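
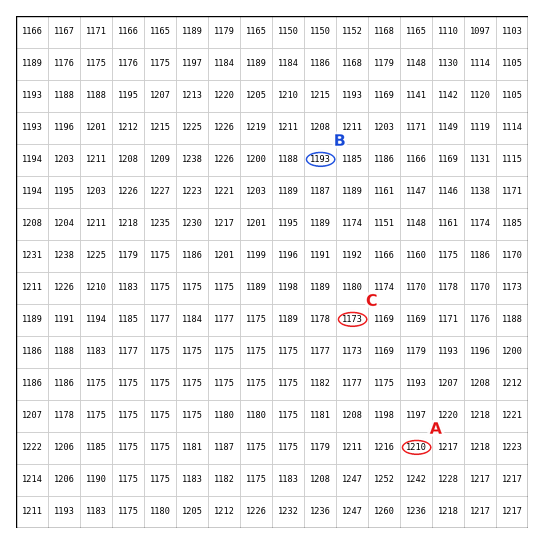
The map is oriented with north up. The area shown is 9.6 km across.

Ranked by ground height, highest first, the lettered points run A B C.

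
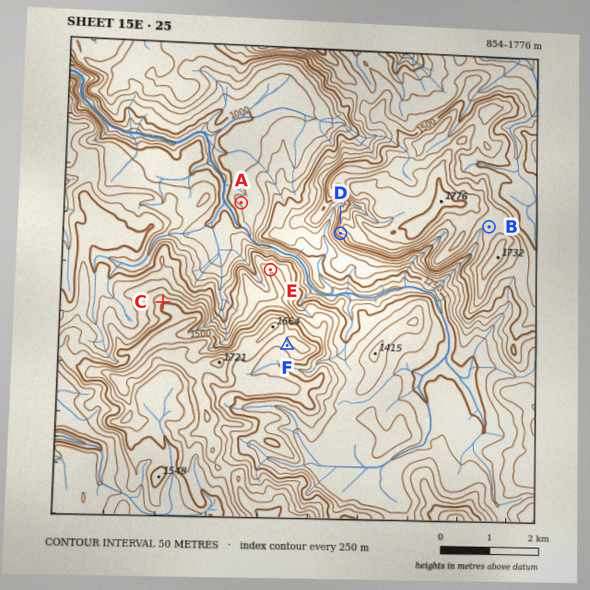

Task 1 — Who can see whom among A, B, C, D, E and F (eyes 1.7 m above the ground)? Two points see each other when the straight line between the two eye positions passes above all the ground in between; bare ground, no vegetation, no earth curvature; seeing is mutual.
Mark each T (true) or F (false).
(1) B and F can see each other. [F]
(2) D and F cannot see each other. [T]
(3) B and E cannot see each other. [T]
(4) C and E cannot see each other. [F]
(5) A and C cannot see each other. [F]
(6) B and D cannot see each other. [T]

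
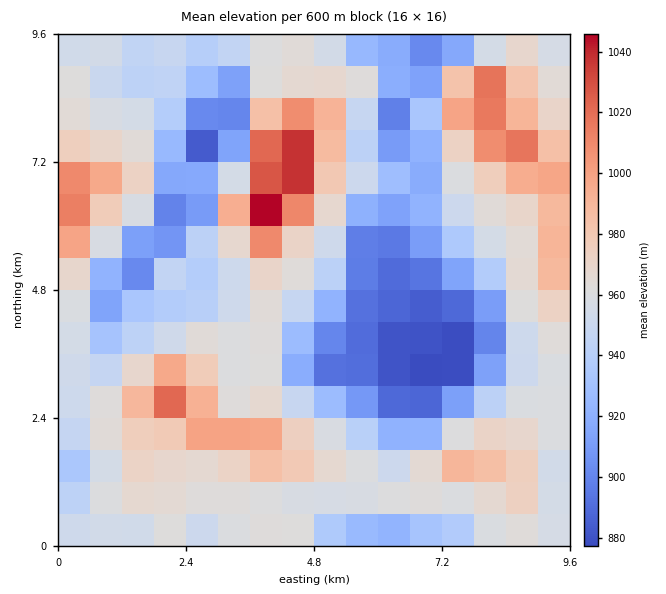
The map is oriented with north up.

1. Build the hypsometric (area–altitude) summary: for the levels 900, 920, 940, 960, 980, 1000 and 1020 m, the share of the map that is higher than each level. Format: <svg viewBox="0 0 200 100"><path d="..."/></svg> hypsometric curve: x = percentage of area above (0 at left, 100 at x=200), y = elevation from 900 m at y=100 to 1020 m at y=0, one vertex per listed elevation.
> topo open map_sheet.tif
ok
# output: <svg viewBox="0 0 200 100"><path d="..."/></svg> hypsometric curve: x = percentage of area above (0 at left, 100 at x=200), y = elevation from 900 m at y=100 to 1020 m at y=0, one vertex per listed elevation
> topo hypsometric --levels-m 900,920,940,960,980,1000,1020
<svg viewBox="0 0 200 100"><path d="M175 100l-14-17-22-16-44-17-65-17-13-16-10-17"/></svg>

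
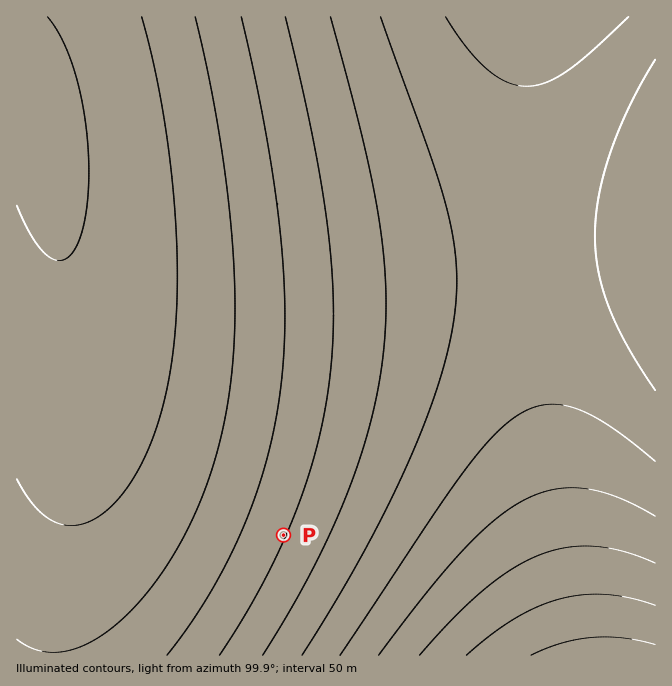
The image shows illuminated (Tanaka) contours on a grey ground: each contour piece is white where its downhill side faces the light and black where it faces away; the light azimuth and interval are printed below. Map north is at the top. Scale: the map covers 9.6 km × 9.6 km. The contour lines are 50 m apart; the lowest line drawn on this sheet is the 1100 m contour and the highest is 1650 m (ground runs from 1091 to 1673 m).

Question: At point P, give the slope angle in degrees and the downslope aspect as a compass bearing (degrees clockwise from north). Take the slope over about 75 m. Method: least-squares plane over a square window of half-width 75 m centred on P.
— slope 5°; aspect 294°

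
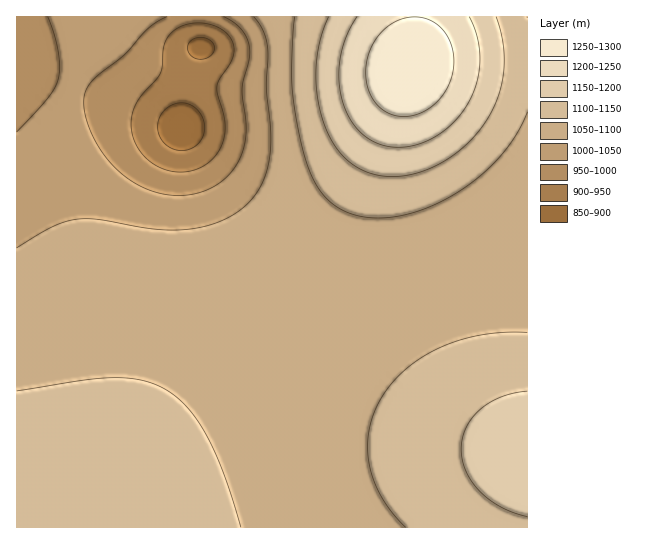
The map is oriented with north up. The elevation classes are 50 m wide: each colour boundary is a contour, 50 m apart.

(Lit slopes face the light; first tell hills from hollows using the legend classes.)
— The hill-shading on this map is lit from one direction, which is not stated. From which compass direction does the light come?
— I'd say NE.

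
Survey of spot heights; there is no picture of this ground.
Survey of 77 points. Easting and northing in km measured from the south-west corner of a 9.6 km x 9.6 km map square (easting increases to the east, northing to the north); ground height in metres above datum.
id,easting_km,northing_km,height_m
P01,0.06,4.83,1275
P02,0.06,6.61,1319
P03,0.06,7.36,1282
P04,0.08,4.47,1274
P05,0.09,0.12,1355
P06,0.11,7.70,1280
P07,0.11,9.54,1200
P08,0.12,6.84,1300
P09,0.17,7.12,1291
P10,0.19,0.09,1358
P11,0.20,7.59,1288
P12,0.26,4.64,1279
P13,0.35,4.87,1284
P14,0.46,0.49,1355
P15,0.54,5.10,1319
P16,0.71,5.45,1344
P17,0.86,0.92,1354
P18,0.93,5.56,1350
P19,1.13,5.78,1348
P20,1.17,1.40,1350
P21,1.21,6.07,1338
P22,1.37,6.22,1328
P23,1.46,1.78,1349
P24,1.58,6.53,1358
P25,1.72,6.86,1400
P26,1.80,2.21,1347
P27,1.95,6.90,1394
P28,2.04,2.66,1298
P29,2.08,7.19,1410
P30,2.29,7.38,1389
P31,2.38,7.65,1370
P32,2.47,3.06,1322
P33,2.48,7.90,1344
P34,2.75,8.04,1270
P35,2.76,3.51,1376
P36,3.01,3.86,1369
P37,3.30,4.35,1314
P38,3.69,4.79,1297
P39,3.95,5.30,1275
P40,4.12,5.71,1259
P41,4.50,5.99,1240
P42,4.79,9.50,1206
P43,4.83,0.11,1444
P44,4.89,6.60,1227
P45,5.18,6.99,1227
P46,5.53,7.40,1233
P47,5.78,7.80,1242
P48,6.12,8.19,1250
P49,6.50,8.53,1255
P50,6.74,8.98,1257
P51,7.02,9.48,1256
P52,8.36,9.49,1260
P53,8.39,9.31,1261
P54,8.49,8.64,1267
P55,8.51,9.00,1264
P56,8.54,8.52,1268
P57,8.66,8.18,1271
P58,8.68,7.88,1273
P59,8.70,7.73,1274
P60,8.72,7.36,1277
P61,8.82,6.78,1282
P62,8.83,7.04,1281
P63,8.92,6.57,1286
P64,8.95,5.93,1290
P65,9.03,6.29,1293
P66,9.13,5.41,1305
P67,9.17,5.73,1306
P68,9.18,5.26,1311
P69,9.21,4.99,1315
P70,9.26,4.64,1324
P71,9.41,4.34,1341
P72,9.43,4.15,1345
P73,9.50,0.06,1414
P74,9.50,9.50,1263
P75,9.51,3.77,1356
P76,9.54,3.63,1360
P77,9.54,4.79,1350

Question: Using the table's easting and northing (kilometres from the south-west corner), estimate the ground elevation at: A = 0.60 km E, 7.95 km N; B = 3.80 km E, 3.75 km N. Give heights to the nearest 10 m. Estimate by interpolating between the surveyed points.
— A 1310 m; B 1330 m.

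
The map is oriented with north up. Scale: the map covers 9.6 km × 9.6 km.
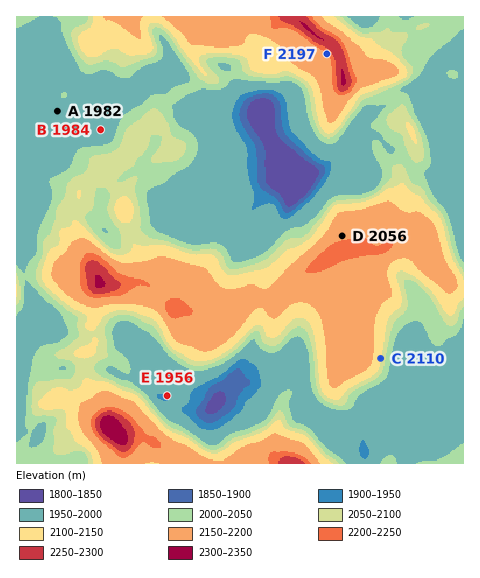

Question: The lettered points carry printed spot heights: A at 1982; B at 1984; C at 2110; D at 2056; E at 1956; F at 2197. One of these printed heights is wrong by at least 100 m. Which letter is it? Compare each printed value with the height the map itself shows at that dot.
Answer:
D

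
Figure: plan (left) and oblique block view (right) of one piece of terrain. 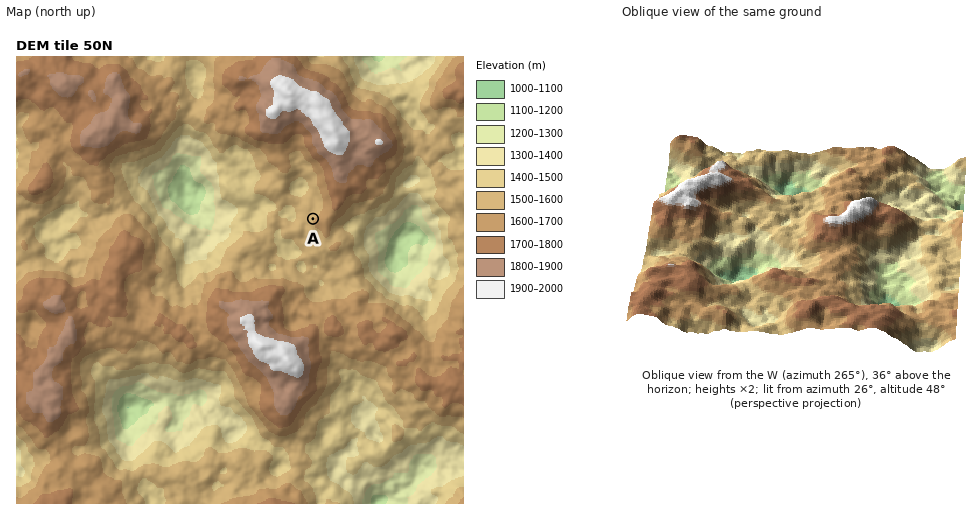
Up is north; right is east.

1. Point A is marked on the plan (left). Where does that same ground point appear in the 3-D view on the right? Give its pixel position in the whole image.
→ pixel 767 207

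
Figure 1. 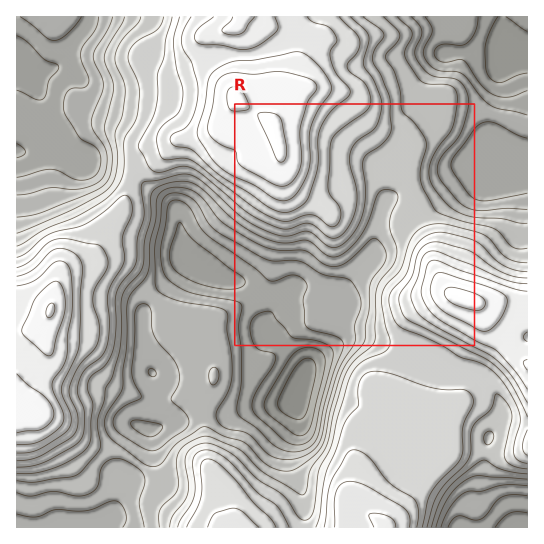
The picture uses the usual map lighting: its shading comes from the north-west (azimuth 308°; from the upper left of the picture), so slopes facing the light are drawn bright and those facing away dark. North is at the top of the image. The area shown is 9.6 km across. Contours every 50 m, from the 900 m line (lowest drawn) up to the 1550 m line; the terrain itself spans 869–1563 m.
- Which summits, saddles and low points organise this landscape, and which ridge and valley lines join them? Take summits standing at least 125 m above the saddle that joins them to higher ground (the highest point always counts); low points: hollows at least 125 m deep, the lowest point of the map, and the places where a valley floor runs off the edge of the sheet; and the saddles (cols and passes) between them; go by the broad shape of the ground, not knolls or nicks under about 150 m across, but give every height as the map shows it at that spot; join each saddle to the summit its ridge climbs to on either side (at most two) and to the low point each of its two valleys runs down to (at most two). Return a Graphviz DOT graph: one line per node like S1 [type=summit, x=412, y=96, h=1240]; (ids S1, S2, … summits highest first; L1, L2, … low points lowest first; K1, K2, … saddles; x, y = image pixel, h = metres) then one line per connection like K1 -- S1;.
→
graph terrain {
  S1 [type=summit, x=462, y=298, h=1563];
  S2 [type=summit, x=273, y=129, h=1559];
  S3 [type=summit, x=50, y=310, h=1555];
  S4 [type=summit, x=385, y=526, h=1460];
  S5 [type=summit, x=231, y=527, h=1422];
  L1 [type=low, x=297, y=397, h=869];
  L2 [type=low, x=506, y=42, h=917];
  L3 [type=low, x=17, y=69, h=958];
  L4 [type=low, x=515, y=527, h=966];
  K1 [type=saddle, x=245, y=55, h=1444];
  K2 [type=saddle, x=461, y=371, h=1284];
  K3 [type=saddle, x=131, y=174, h=1267];
  K4 [type=saddle, x=413, y=185, h=1217];
  K5 [type=saddle, x=422, y=103, h=1180];
  K6 [type=saddle, x=138, y=463, h=1153];
  K7 [type=saddle, x=202, y=414, h=1131];
  K8 [type=saddle, x=154, y=298, h=1106];
  K1 -- S2;
  K1 -- L2;
  K1 -- L3;
  K2 -- S1;
  K2 -- S4;
  K2 -- L1;
  K2 -- L4;
  K3 -- S2;
  K3 -- S3;
  K3 -- L1;
  K3 -- L3;
  K4 -- S1;
  K4 -- S2;
  K4 -- L1;
  K4 -- L2;
  K5 -- S1;
  K5 -- S2;
  K5 -- L2;
  K6 -- S3;
  K6 -- S5;
  K6 -- L1;
  K7 -- S1;
  K7 -- S5;
  K7 -- L1;
  K8 -- S1;
  K8 -- S3;
  K8 -- L1;
}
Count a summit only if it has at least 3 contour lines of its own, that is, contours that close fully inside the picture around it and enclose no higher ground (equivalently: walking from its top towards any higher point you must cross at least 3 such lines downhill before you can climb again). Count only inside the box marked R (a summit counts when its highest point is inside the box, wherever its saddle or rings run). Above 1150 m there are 1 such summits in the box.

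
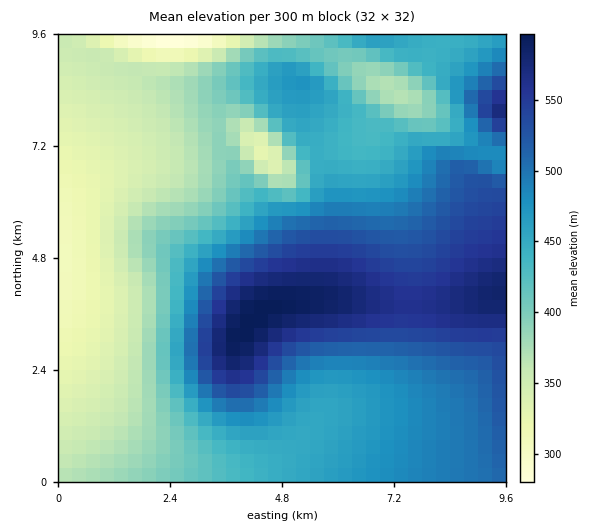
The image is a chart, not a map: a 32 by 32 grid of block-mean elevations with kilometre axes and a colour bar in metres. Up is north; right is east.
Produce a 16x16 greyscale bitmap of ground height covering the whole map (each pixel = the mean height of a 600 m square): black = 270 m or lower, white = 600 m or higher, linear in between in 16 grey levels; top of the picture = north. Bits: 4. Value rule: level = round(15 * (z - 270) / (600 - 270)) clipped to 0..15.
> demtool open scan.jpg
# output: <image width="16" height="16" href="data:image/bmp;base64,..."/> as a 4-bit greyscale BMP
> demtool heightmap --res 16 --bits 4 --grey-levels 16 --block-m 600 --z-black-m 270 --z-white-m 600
<image width="16" height="16" href="data:image/bmp;base64,Qk32AAAAAAAAAHYAAAAoAAAAEAAAABAAAAABAAQAAAAAAIAAAAATCwAAEwsAABAAAAAAAAAAAAAAABEREQAiIiIAMzMzAERERABVVVUAZmZmAHd3dwCIiIgAmZmZAKqqqgC7u7sAzMzMAN3d3QDu7u4A////AEVWZ4iJmaqrRFVniIiZqqs0RXmqmJmqqzNGjNupmaq7I0ad7buru7wjRp3+7d3d3SI1nO/+7d3uIkaLze7dzd4jRnirzMzM3SNFZomrurvMIzRFdmmZq8wjNEVTaIiaqjM0RUWIh3ebM0RWaJl2Vq1ERFZ4mGVom0MhEkZmeIiJ"/>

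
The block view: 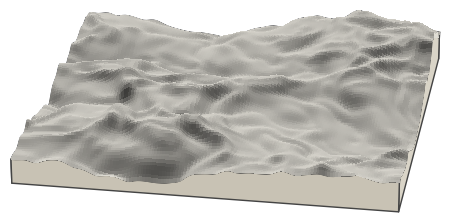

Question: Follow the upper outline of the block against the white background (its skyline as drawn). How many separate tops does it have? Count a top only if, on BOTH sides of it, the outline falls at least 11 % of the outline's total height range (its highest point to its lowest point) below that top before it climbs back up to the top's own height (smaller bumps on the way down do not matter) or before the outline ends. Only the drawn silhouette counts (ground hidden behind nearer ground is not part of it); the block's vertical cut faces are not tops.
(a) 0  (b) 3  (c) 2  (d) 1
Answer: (c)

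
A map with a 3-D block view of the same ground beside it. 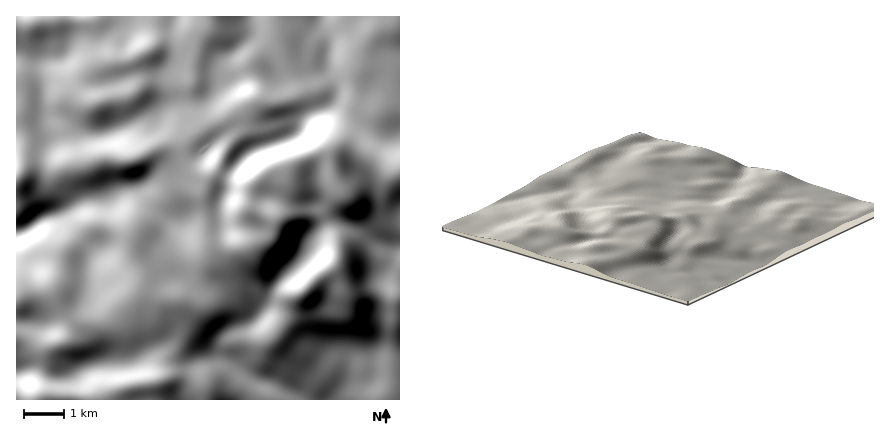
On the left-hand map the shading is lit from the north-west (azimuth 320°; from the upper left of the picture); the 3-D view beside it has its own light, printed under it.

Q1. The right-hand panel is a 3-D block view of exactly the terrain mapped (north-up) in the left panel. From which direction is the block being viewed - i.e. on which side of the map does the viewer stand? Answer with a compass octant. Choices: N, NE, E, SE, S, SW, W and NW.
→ NE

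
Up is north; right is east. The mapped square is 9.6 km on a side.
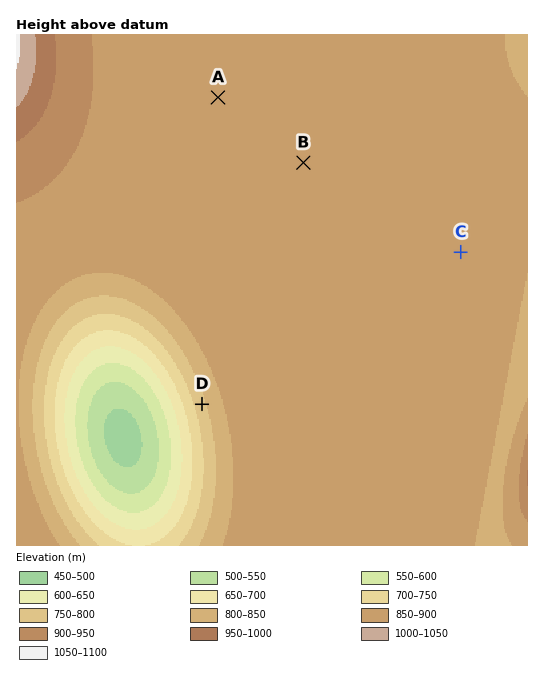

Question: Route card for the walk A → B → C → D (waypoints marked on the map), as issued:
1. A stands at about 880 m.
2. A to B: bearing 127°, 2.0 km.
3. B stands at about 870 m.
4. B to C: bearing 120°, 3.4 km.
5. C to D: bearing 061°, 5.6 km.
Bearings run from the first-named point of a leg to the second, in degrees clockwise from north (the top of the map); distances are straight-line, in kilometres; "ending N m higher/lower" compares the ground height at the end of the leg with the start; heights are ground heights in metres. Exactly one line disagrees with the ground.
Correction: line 5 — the bearing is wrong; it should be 240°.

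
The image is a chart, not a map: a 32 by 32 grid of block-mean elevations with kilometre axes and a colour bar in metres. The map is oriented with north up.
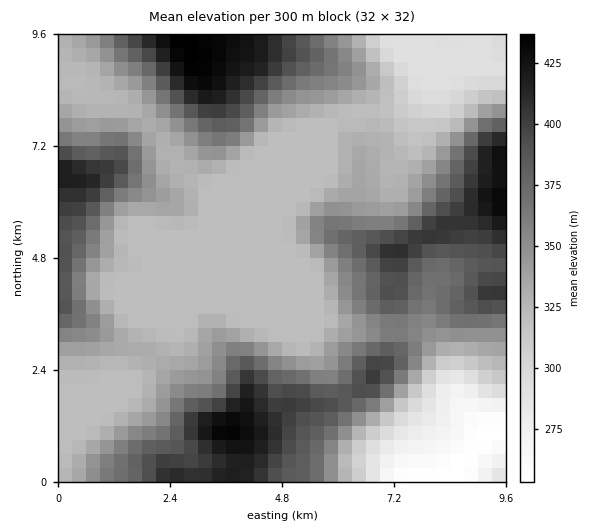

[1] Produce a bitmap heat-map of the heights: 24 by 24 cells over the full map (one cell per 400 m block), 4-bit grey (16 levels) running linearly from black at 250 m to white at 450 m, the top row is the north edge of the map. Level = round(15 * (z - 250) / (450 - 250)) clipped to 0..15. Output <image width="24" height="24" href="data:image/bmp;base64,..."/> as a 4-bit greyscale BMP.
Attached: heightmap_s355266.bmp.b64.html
<image width="24" height="24" href="data:image/bmp;base64,Qk2WAQAAAAAAAHYAAAAoAAAAGAAAABgAAAABAAQAAAAAACABAAATCwAAEwsAABAAAAAAAAAAAAAAABEREQAiIiIAMzMzAERERABVVVUAZmZmAHd3dwCIiIgAmZmZAKqqqgC7u7sAzMzMAN3d3QDu7u4A////AGeJrMzNy6qFQgAAEmaJq7vN3KqFQhEQAVVniaze3LqXUyIhAFVWeKzd3LupdUMhEVVVZ4msy7u6qFMhIlVVZneLyqmKu4UyNGZmZmd5mHZ5q5dVVnd2ZmZ3dlVniZh3d5h2VVZmVVVneIiJmKhlVVVVVVVnmqmau6dVVVVVVVVomqmau6hmVVVVVVV4m7qaqql2VVVVVVaJrMuru7p1VVVVVWeZmavMzLuGZmZVVVaHd3m7zcyph2ZVVVVmZmeb3dzKhmZlVVVWZmeKzbqqhmd2VVVWZmZ5zYiIdniYZVVWZlVnrHZmZ4q6hmZVVVRFeGZmaLzLqHd2ZUQ0VWZnit7dy5iIdUMzRGZ4rO7t3LqYZDMzM2eKve7t3LqHUzMzMw=="/>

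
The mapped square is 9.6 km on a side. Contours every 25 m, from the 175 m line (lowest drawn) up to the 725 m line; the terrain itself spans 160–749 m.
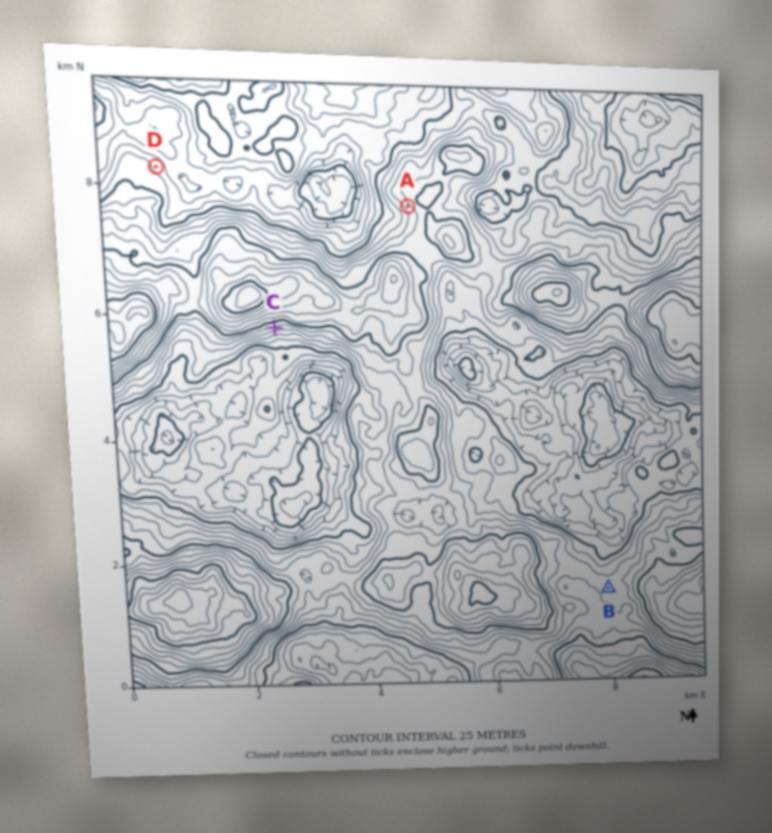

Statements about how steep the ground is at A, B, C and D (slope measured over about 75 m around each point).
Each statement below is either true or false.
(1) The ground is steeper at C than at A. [true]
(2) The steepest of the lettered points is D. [false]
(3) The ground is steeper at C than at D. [true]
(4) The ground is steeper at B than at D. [false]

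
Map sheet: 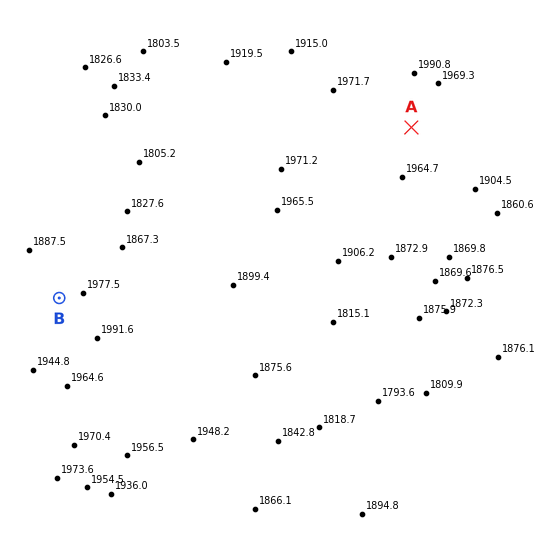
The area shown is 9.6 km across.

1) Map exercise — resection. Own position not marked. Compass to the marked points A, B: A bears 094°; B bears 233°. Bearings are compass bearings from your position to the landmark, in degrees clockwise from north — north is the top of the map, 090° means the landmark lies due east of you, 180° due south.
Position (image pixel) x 296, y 119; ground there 1970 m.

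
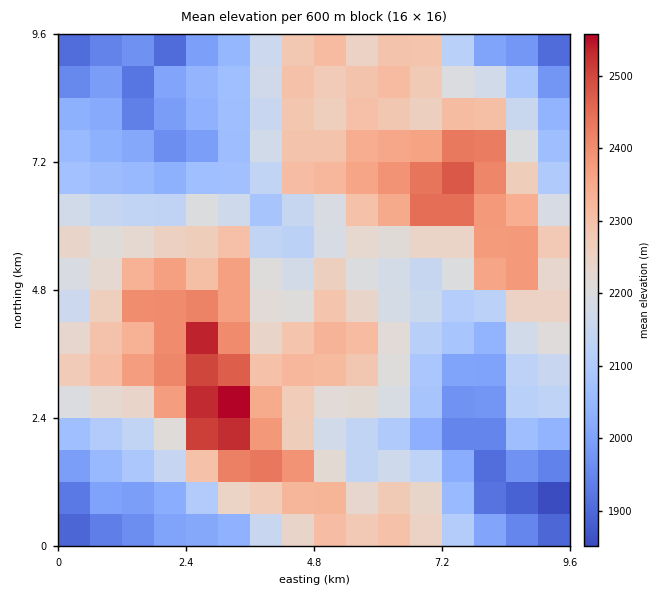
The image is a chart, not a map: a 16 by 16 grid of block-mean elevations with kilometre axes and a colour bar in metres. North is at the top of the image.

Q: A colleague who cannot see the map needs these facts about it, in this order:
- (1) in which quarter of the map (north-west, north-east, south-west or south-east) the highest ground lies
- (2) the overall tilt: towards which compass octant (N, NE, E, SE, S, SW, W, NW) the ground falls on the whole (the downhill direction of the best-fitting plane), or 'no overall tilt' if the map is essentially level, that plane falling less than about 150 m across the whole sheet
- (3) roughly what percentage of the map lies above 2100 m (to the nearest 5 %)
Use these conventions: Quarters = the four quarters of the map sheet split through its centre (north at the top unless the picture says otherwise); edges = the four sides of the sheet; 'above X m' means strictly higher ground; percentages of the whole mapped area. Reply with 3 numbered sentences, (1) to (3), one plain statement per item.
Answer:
(1) The highest ground is in the south-west quarter.
(2) On the whole the map has no overall tilt.
(3) Roughly 70 % of the ground is higher than 2100 m.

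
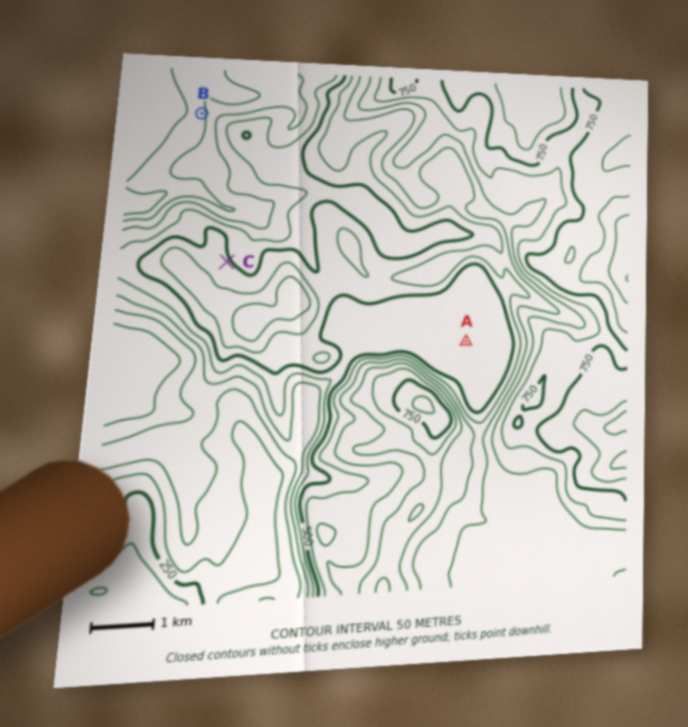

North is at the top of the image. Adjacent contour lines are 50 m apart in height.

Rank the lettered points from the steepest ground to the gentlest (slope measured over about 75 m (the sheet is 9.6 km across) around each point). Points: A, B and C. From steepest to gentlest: B C A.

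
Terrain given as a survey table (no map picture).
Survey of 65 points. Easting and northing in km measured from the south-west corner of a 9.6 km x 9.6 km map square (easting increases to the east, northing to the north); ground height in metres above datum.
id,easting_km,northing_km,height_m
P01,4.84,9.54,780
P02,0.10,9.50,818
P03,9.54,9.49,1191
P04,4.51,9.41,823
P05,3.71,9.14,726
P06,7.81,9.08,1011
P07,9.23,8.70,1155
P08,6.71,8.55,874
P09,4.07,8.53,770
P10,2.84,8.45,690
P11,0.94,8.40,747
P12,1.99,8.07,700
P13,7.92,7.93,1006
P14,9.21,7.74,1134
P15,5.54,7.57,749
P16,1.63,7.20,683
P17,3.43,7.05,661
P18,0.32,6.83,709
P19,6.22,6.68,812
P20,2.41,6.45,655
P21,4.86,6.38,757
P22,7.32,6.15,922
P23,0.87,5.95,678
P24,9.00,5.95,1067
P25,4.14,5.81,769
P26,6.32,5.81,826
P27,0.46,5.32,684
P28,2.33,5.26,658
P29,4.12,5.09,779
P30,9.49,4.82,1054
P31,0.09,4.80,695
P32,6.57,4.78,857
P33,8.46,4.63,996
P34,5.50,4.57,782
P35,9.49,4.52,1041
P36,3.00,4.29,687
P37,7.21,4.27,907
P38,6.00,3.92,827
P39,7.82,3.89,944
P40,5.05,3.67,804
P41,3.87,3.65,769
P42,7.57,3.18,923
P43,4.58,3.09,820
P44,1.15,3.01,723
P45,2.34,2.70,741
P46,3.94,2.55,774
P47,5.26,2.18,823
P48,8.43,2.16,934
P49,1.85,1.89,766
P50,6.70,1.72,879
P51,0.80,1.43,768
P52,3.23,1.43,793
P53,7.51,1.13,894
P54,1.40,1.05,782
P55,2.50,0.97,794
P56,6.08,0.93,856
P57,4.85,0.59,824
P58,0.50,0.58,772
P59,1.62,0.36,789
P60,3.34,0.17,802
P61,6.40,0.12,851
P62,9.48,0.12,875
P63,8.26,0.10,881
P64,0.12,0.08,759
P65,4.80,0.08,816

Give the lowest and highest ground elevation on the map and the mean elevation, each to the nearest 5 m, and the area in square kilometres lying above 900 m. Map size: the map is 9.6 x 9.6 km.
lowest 650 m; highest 1195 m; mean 820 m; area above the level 21.5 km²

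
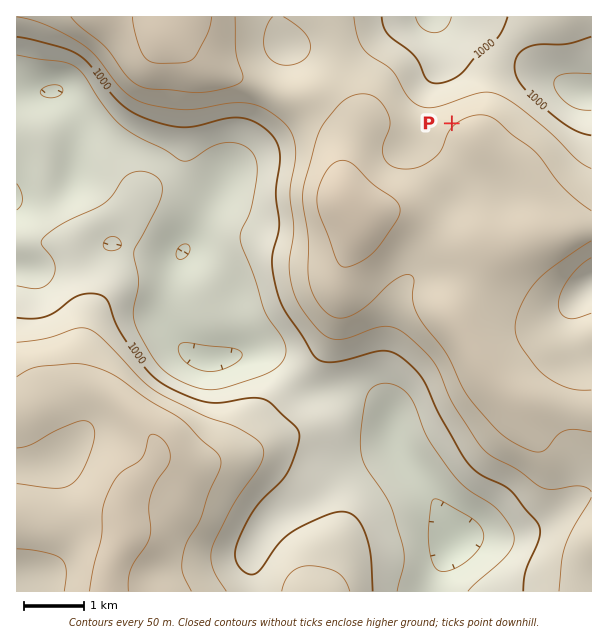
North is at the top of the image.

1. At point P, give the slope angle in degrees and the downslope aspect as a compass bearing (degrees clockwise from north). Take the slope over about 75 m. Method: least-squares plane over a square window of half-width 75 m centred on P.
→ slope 6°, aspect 322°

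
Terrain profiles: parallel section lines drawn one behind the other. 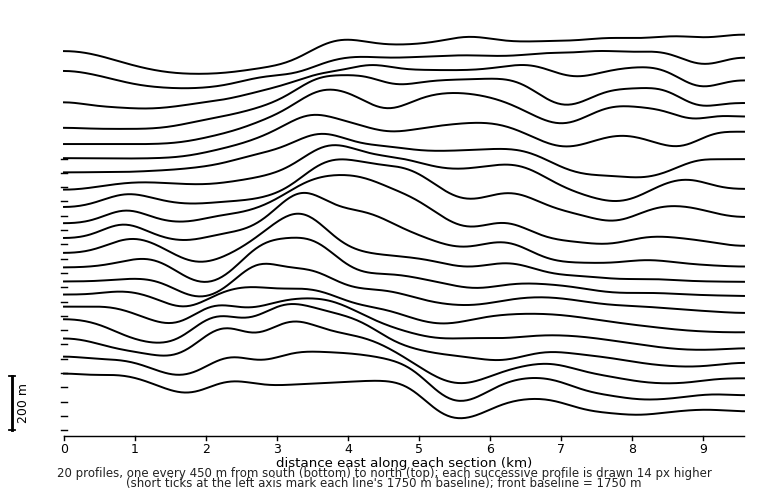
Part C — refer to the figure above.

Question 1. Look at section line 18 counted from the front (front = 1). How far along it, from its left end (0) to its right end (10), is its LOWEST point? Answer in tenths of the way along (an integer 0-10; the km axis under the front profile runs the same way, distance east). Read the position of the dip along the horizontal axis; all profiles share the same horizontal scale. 1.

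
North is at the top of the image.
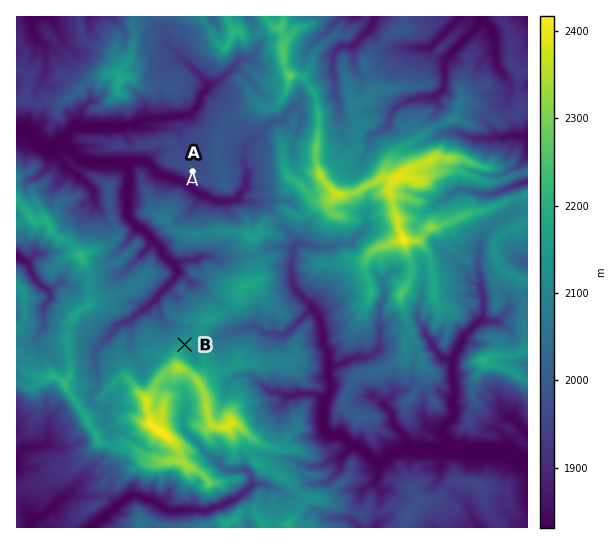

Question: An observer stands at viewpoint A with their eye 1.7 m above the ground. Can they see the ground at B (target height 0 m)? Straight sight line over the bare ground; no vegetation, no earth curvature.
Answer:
no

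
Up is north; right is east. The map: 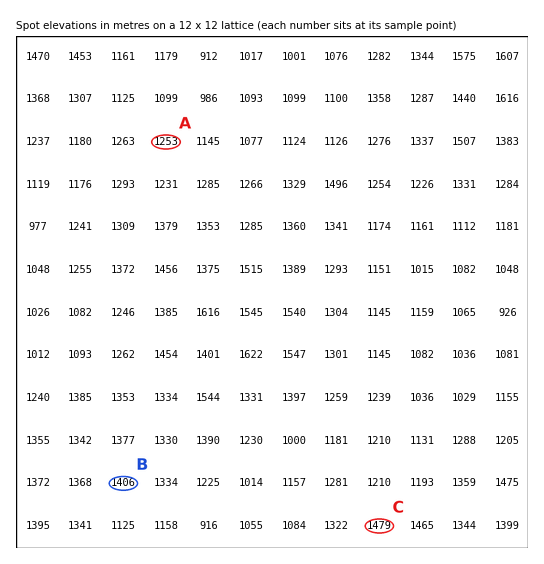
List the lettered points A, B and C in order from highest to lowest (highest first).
["C", "B", "A"]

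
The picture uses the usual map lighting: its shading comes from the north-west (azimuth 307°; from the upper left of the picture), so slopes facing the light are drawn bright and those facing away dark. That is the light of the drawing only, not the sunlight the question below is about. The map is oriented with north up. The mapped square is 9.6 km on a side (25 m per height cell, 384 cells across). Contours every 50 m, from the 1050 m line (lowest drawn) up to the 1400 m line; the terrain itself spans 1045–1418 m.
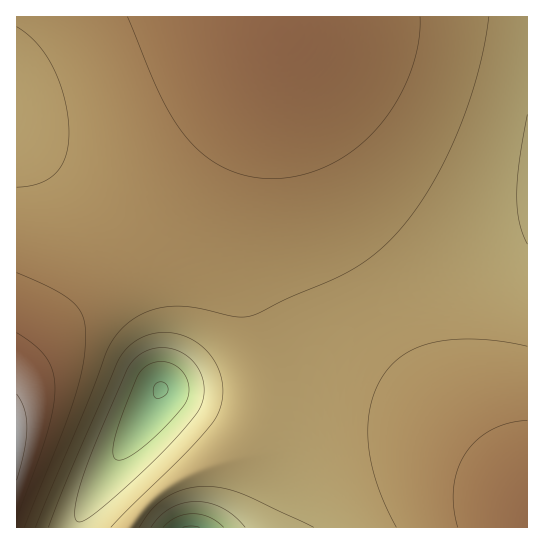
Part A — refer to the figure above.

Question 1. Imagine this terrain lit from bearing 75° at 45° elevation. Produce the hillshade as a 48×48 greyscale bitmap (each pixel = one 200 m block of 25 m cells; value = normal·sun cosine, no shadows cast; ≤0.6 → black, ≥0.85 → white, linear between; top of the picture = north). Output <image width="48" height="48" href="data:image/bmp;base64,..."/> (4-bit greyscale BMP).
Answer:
<image width="48" height="48" href="data:image/bmp;base64,Qk32BAAAAAAAAHYAAAAoAAAAMAAAADAAAAABAAQAAAAAAIAEAAATCwAAEwsAABAAAAAAAAAAAAAAABEREQAiIiIAMzMzAERERABVVVUAZmZmAHd3dwCIiIgAmZmZAKqqqgC7u7sAzMzMAN3d3QDu7u4A////AO3cqGQza8uWMQABNFVVVVVVVERFVVVVVu7cuXVDN6qGMhETRVVVVVVVVVVVVVVVZt3dyoZDNHmGQyI0RVZmVVVVVVVVVVVVZt3dy6hkM0Z2VERFVmZmZVVVVVVVVVVWZt3d3Ll1QzNGZlVWZmZmZVVVVVVVVVVmZszd3cqGQzM0VmZmZmZmZlVVVVVVVVZmZszd3cuXVDIzRWZ3d2ZmZmVVVVVVVWZmZrvN3dy5dTIjRFZnd2ZmZmZVVVVVVmZmZrvM3dy6hkMiNFVmZmZmZmZlVVVWZmZmZqq8zd3Ll1MiI0VWZmZmZmZmZmZmZmZmZ6q7zN3cqWQyEjRVZmZmZmZmZmZmZmZmd5qrvN3cuoYyEBNFZmZmZmZmZmZmZmZmd5mqvM3dy5YxAAJFZmZmZmZmZmZmZmZnd5maq8zdy5YwAAI1ZmZmZmZmZmZmZmZ3d5mZq7zNy4UgAAJFZmZmZmZmZmZmZmd3d4iZmrvMunQgABNFZmZmZmZmZmZmZnd3d4iJmqu7qGQhESNFZmZmZmZmZmZmZ3d3d4iImaqqmGQyIjRWZmZmZmZmZmZmd3d3d4iIiZmZh2VDNEVmZndmZmZmZmZ3d3d3d4iIiIiIh2ZVVVZmZ3dmZmZmZnd3d3d3d4iIiIiId3ZmVmZmZ3dmZmZmd3d3d3d3d4iIiIiHd3ZmZmZmd3dmZmd3d3d3d3d3d4iId3d3d3dmZmZnd3ZmZ3d3d3d3d3d3d4d3d3d3d3d2ZmZmZmZmZ3d3d3d3d3d3d3d3d3d3d3d2ZmZmZmZmd3d3d3d3d3d3d3d3d3d3d3ZmZmZmZmZmd3d3d3d3d3d3d3d3d3d3dmZmZmZmZmZmd3d3d3d3d3d3d3d3d3dmZmZmZmZmZmZmd3d3d3d3d3d3iHd3d2ZmZmZmZmZmZmZmd3d3d3d3d3d4iHd3ZmZmZmZmZmZmZmZmd3d3d3d3d3eIiHd2ZmZmZmZmZmZmZmZmd3d3d3d3d3iIiHdmZmZmZmZmZmZmZmZmd3d3d3d3d4iIiGZmZmZmZmZmZmZmZmZmd3d3d3d3eIiIiGZmZmZmZmZmZmZmZmZmd3d3d3d3iIiIiGZmZmZmZlVWZmZmZmZmd3d3d3d4iIiIiGZmZmZlVVVVVmZmZmZmd3d3d3d4iIiIiGZmZmVVVVVVVWZmZmZmd3d3d3eIiIiIiGZmZlVVVVVVVVZmZmZnd3d3d3iIiIiIiGZmZVVVVVVVVVZmZmZnd3d3d3iIiIiIiGZmVVVVVVVVVVZmZmZnd3d3d4iIiIiIiGZlVVVVVVVVVVZmZmZnd3d3d4iIiIiIiGZlVVVVVVVVVVZmZmZnd3d3d4iIiIiIiGZVVVVVVVVVVVZmZmZnd3d3eIiIiIiIiGZVVVVVVVVVVVZmZmZ3d3d3eIiIiIiIiGVVVVVVVVVVVVZmZmZ3d3d3eIiIiIiIiGVVVVVVVVVVVWZmZmZ3d3d3iIiIiIiIiFVVVVVVVVVVVmZmZmd3d3d3iIiIiIiIiGVVVVVVVVVVVmZmZmd3d3d3iIiIiIiIiA=="/>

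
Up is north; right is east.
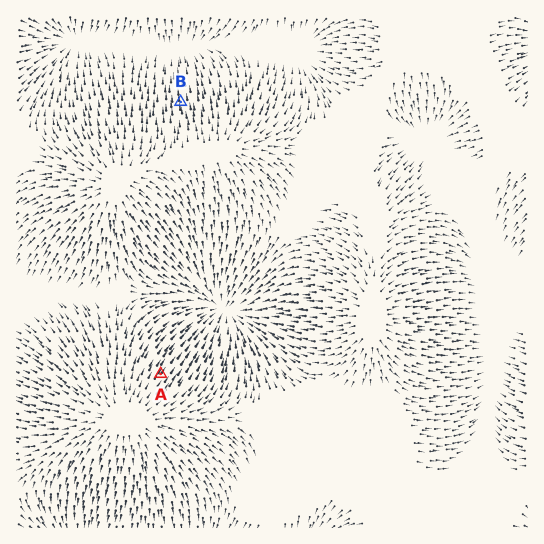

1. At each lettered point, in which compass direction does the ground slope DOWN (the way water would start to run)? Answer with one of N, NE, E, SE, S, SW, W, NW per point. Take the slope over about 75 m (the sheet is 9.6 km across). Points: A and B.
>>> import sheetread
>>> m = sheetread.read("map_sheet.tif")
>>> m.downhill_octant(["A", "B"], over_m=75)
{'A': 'NE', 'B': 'N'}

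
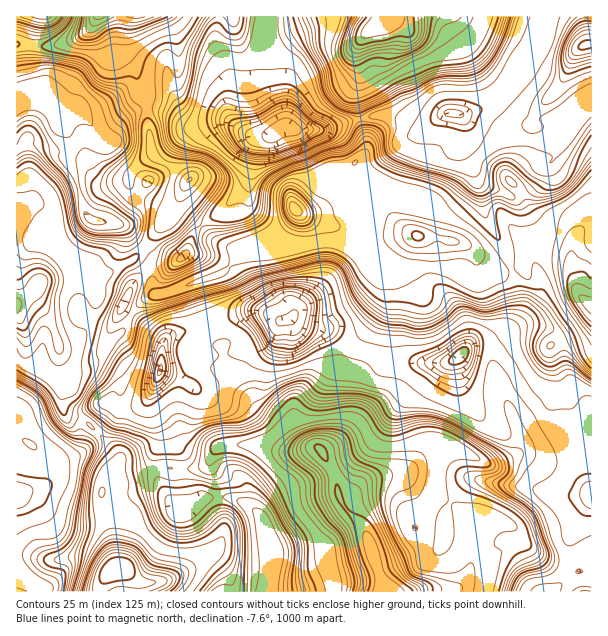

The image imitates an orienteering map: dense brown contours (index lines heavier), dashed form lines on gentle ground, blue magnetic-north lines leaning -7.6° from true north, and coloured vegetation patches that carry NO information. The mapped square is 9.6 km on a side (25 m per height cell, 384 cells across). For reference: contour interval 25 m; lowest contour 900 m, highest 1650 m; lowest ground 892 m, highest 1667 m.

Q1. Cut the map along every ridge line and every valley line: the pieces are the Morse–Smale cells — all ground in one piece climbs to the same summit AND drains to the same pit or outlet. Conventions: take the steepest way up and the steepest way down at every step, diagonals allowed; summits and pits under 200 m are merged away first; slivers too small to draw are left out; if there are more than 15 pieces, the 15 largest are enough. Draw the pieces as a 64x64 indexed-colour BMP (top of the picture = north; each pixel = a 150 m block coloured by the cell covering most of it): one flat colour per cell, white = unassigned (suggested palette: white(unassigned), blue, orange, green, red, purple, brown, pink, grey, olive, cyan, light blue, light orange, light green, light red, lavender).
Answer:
<image width="64" height="64" href="data:image/bmp;base64,Qk12CAAAAAAAAHYAAAAoAAAAQAAAAEAAAAABAAQAAAAAAAAIAAATCwAAEwsAABAAAAAAAAAA////ALR3HwAOf/8ALKAsACgn1gC9Z5QAS1aMAMJ34wB/f38AIr28AM++FwDox64AeLv/AIrfmACWmP8A1bDFAAAIiIiAAABVVVVVVVVVERERERERGZmZmZERERERERERCIiIiIgABVVVVVVVVVUREREREREZmZmZmRERERERERGIiIiIiIhVVVVVVVVVVREREREREZmZmZmZEREREREREYiIiIiIhVVVVVVVVVVVURERERERmZmZmZmRERERERERiIiIiIiFVVVVVVVVVVVRERERERGZmZmZmZERERERERGIiIiIiIVVVVVVVVVVVRERERERGZmZmZmZkREREREREYiIiIiIhVVVVVVVVVVVEREREREZmZmZmZmRERERERERiIiIiIhVVVVVVVVVVVUREREREZmZmZmZmZERERERERGIiIiIiFVVVVVVVVVVUREREREZmZmZmZmZEREREREREYiIiIiIVVVVVRFVVVURERERERmZmZmZmZERERERERERiIiIiIhVVVVRERERERERERERmZmZmZmREREREREREREACIiIiFVVVRERERERERERERERmZmZkREREREREREREQAAiIiIVVVVEREREREREREREREZmZkRERERERERERERAACIiIiFVVEREREREREREREREREREREREREREREREREAAAiIiIVVUREREREREREREREREREREREREREREREREQAA7oiIhVVVERERERERERERERERERERERERERERERERAA7u6IhVVVUREREREREREREREREREREREREREREREREADu7ohVVVVREREREREREREREREREREREREREREREREQDu7uhVVVVVEREREREREREREREREREREREREREREAARDu7uqlVVVVEREREREREREREREREREREREREREREAAADu7uqqpVqlUREREREREREREREREREREREREREREQAAAO7u6qqqqqqhEREREREREREREREREREREREREREQAAAD7u7qqqqqqqEREREREREREREREREREREREREREQAAADPu7uqqqqqqqhERERERERERERERERERERERERERAAAAM+7u6qqqqqqqERERERERERERERERERERERERERAAAAMz7u7qqqqqqqoREREREREREREREREREREREREREAAAAzPu7uqqqqqqqhERERERERERERERETMzMzMzEREAAAADM+7u6qqqqqqqERERERERERERERMzMzMzMzMwAAAAAAMz7u7/+qqqqqoxERERERERERERMzMzMzMzMzMzAAAAMzPu7v//qqqqMzMzMREREREREzMzMzMzMzMzMzMzADMzM+7u//+qqqMzMzMzMxEREzMzMzMzMzMzMzMzMzMzMzMz7u////qqMzMzMzMzMzMzMzMzMzMzMzMzMzMzMzMzMzP+////+qozMzMzMzMzMzMzMzMzMzMzMzMzMzMzMzMzMv/////6qqMyIjMzMzMzMzMzMzMzMzMzMzMzMzMzMzMi//////qqozIiIjMzMzMzMzMzMzMzMzMzMzMzMzMzMyL/9///96qqMiIiIiMzMzMzMzMzMzMzMzMzMzMzMzMzIv/3f/d3d6qrsiIiIjMzMzMzMzMzMzMzMzMzIiIzMzMi//93d3d3d7u7siIiIzMzMzMzMzMzMzMzMzIiIjMzMyL//3d3d3d3u7uyIiIiMzMzMzMzIjMzMzMzIiIiMzMyIv//d3d3d3d7u7siIiIiIzMzMzIiIiMyIiIiIiIiIiIi//93d3d3d3e7uyIiIiIiMzMzIiIiIiIiIiIiIiIiIiL/93d3ZmZ3d3u7uyIiIiIjMiIiIiIiIiIiIiIiIiIiIv/3d3dmZmd3e7u7siIiIiIiIiIiIiIiIiIiIiIiIiIid3d3dmZmZ3d3u7u7IiIiIiIiIiIiIiIiIiIiIiIiIiJ3d3d2ZmZmd3d7u7uyIiIiIiIiIiIiIiIiIiIAAiIiInd3d3ZmZmZ3d3u7u7siIiIiIiIiIiIiIiIiAAAAIiIid3d3ZmZmZ3d3u7u7uyIiIiIiIiIiIiIiIiAAAAAiIiJ3d3dmZmZ3d3u7u7u7IiIiIiIiIiIiIiIiAAAAAAIiInd3d2ZmZ3d7u7u7u7siIiIiIiIiIiIiIiIAAAAAACIid3d3ZmZ3d3u7u7u7u7IiIiIiIiIiIiIiIgAAAAAAIiIAAHdmZnd3e7u7u7u7siIiIiIiIiIiIiIiAAAA3d0iIgAABmZmZ3d7u7u7u7AAAiREIiIiIiIiIiIADd3d3dIiAAAGZmZmd3u7zMzMAAAERERERCIiJERCIg3d3d3d3SIAAAZmZmZme8zMzMwAAARERERERERERERETd3d3d3d0mAAZmZmZmbMzMzMzAAARERERERERERERERETd3d3d3dZmZmZmZmZszMzMzMAABERERERERERERERERE3d3d3d1mZmZmZmZmzMzMzMwABERERERERERERERERERN3d3d3WZmZmZmZmzMzMzMzAAERERERERERERERERERETd3d3dZmZmZmZmbMzMzMzAAARERERERERERERERERERN3d3d1mZmZmZmbMzMzMzMAABERERERERERERERERERETd3d3WZmZmZmZszMzMzMAAAERERERERERERERERERERE3d3dAAAABmZmzMzMzMwAAABERERERERERERERERERERN3d0AAAAAZmbMzMzMzAAAAERERERERERERERERERERE3d3QAAAAAGZszMzMzMAAAARERERERERERERERERERETd3d"/>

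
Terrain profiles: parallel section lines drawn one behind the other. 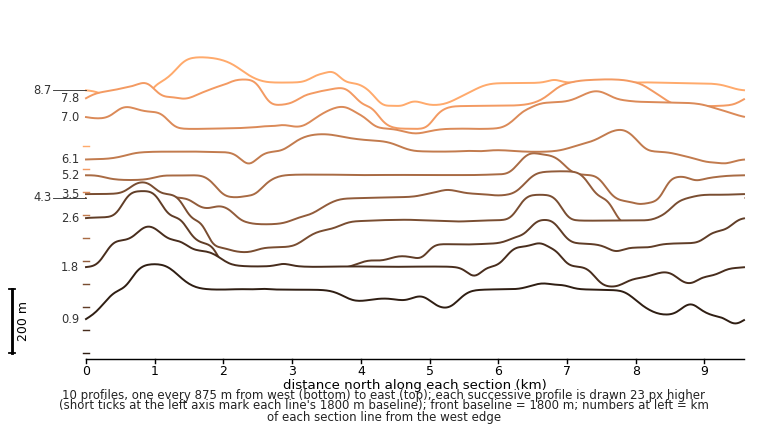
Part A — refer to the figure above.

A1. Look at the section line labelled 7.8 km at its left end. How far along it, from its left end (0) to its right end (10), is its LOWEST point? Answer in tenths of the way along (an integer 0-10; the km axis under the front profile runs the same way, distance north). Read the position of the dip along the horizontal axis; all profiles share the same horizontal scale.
5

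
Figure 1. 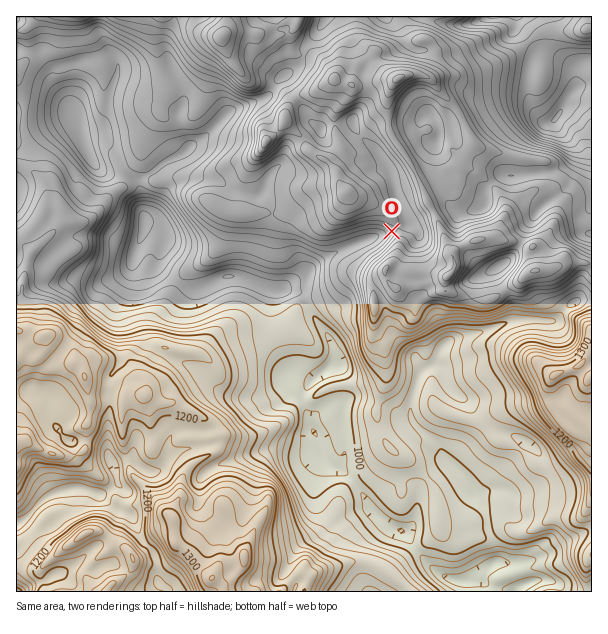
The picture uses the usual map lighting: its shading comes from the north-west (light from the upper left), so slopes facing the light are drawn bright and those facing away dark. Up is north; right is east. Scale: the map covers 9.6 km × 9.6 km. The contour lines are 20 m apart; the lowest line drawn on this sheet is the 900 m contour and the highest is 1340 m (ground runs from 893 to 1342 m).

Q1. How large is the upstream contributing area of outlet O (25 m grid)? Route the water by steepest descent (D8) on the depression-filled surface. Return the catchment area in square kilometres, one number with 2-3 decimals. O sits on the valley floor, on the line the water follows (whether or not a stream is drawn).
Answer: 4.076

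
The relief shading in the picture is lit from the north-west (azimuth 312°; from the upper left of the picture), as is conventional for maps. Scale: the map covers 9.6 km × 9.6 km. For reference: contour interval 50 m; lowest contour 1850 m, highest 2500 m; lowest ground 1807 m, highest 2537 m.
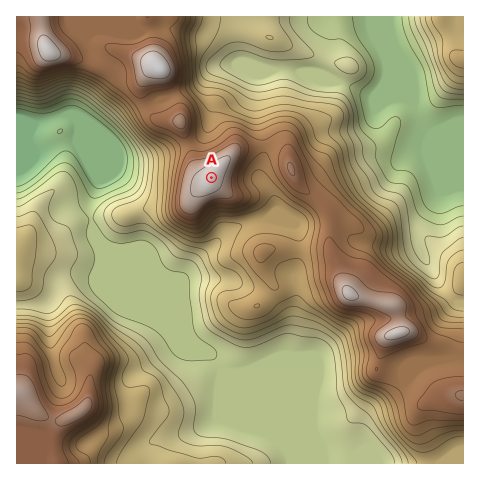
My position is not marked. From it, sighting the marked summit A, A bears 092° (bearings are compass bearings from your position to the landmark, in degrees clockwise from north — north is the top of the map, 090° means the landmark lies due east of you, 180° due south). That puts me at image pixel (146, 175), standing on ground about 2030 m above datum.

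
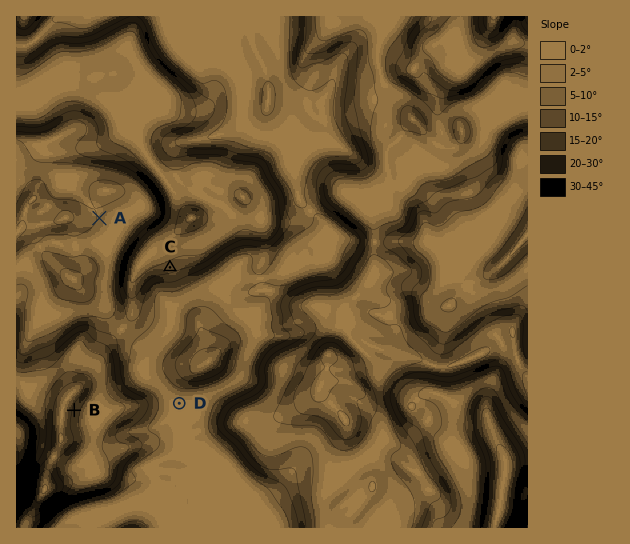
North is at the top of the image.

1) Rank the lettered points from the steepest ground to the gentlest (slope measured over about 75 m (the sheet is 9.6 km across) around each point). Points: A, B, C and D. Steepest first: B C A D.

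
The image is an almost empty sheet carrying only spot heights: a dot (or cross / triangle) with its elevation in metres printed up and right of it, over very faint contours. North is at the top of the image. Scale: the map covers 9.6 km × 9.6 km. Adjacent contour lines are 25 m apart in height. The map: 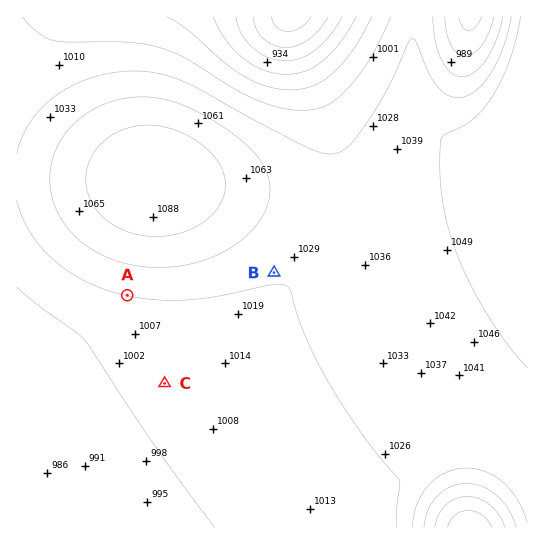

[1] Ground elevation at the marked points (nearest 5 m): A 1025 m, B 1030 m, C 1005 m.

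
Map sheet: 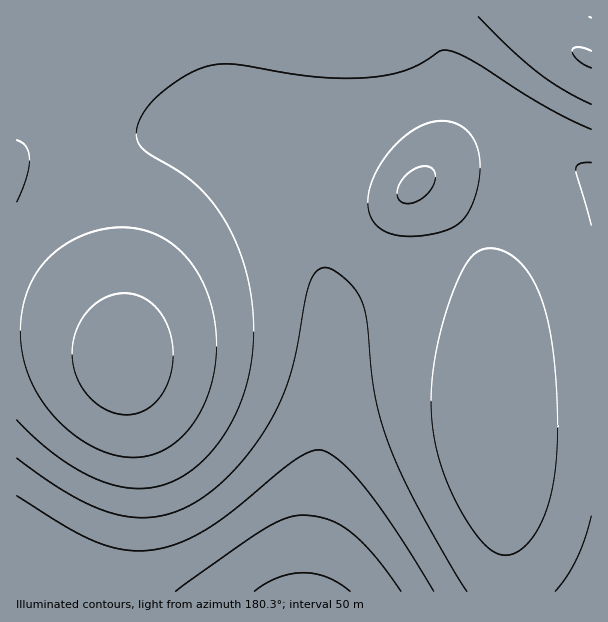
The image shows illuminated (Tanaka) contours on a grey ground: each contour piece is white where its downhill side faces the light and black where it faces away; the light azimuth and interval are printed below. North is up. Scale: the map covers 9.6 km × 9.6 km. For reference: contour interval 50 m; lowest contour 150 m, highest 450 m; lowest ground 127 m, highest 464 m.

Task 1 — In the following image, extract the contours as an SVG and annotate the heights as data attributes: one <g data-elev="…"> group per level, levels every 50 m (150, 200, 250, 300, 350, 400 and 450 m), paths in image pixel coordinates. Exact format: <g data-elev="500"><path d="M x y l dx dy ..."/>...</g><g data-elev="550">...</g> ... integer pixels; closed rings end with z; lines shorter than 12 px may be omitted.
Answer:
<g data-elev="150"><path d="M120 414l-10-3-9-4-16-15-10-20-2-10-1-12 2-12 4-11 11-18 9-7 9-5 9-3 10-1 11 2 9 4 7 6 8 8 6 11 4 11 2 24-5 24-5 10-7 9-7 6-9 5-9 2z"/><path d="M591 68l-13-8-6-9 1-3 5-1 13 4"/></g><g data-elev="200"><path d="M120 456l-19-6-18-9-18-14-17-17-12-18-9-20-5-21-2-21 2-21 6-19 8-17 12-15 17-13 18-10 19-6 21-2 18 2 18 7 17 11 14 14 11 18 9 21 5 23 2 24-3 24-5 22-10 21-13 18-13 13-17 8-18 4z"/><path d="M404 203l-5-3-2-6 1-8 5-7 7-7 7-4 8-2 7 2 3 5 0 6-6 13-12 9-7 2z"/><path d="M17 140l9 6 2 6 2 7-3 18-10 25"/><path d="M591 104l-27-14-26-18-28-24-32-31"/></g><g data-elev="250"><path d="M498 554l-10-7-12-13-12-18-12-23-9-22-6-21-4-21-2-21 1-25 4-29 6-30 10-28 9-22 9-15 9-8 10-3 15 3 14 9 12 15 9 17 7 22 5 25 4 32 2 37 0 33-2 29-4 25-7 21-10 19-12 14-12 6z"/><path d="M401 236l-11-2-9-5-7-7-4-7-2-11 1-10 3-12 5-12 18-24 10-10 12-8 12-5 11-2 10 1 9 3 8 5 6 8 4 9 3 11-1 25-4 14-5 13-10 12-13 8-24 6z"/><path d="M591 129l-49-24-72-46-14-6-9-3-7 1-18 12-17 7-16 5-20 2-25 1-29-1-87-13-19 2-18 7-23 14-18 17-11 18-3 15 3 7 5 6 41 26 22 20 20 28 15 33 9 40 2 21 0 23-2 21-4 19-5 18-8 18-19 30-23 23-12 8-13 6-14 3-13 2-14-1-15-4-31-13-33-22-30-29"/></g><g data-elev="300"><path d="M467 591l-17-26-34-61-16-33-12-30-8-24-5-22-8-74-6-21-5-9-7-9-11-9-9-5-6 0-5 2-4 5-4 7-5 17-8 48-6 24-8 25-12 24-17 26-18 22-20 19-19 14-20 10-19 5-20 2-21-3-21-7-24-12-25-16-30-22"/><path d="M591 516l-6 23-8 19-10 18-12 15"/><path d="M591 163l-12 1-3 3 0 3 15 55"/></g><g data-elev="350"><path d="M434 591l-36-58-30-42-26-28-10-8-9-5-12 1-17 9-62 52-29 19-26 13-24 6-27 0-28-7-30-15-51-32"/></g><g data-elev="400"><path d="M401 591l-27-36-24-24-21-11-12-4-14-1-18 3-21 11-88 62"/></g><g data-elev="450"><path d="M350 591l-11-8-12-6-12-3-12-1-12 1-13 4-12 5-12 8"/></g>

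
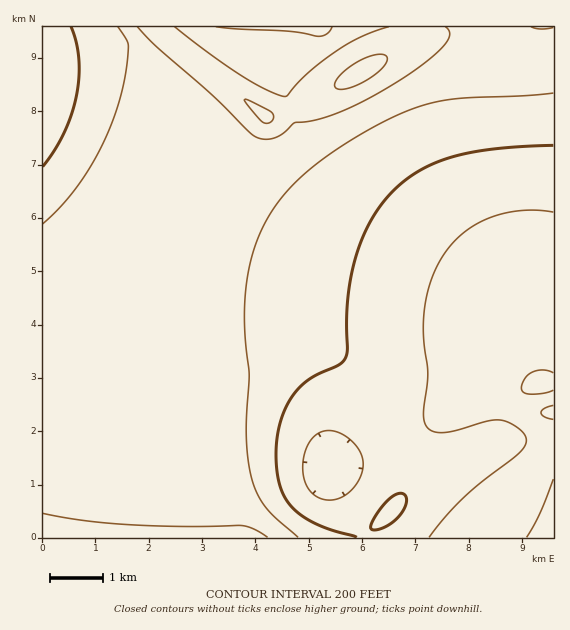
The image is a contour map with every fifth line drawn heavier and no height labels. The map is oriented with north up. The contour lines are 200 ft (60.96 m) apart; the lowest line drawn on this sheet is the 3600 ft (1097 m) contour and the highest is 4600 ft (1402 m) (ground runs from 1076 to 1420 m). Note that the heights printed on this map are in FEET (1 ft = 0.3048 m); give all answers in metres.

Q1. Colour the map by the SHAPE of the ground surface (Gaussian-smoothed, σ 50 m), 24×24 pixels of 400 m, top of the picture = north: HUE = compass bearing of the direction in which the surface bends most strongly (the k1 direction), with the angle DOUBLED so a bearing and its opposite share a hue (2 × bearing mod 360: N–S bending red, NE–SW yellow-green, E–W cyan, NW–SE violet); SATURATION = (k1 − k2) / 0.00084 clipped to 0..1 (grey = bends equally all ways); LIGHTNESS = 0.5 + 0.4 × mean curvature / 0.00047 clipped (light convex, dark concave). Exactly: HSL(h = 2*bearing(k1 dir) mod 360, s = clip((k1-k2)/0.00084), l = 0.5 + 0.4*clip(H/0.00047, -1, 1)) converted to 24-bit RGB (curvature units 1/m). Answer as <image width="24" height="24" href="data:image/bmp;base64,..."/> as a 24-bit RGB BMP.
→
<image width="24" height="24" href="data:image/bmp;base64,Qk32BgAAAAAAADYAAAAoAAAAGAAAABgAAAABABgAAAAAAMAGAAATCwAAEwsAAAAAAAAAAAAAdoKJg4FygX9ugYBrgIFpf4JofYJoe4JqeoNtj6pxiaJ4dX6QdVycik6vrFy2tHOfroF/dod0ZIB1YYJ0Z4F4cX98d319e3x9gXZmgnpngn1ogoBqgoJqgYNqf4NpfINofIhlk7RbhqNXaHpbWV5lY1VwjF+OrneZvo6eq32ng3SPaIB1Xn9sZH5xcH55d39+gXxzgX52gYB4gYF5gIF5gIF5f4J5f4J4hY10nq9sk5xkcnViV1peVFhaY2tcjJBorJyBrnyosXaxmXacb4OEYIFyY4J1b4J9gH99gIB+gIB+gIF+gIF+gIF+gIF+gIJ9i457qat1lI1vemduZFhtWllnYHNfcJVagqpfcoh1nHWesniwpnqndHqOYoqEY4uGgIB/gIB/gIB/gIB/gIF/gIF+gIF+gIJ+jY18qZ93kX9wgGZ6bVp6Yl53bH51dZ1oeKhjY4BqaoB3iHeSq4CsoYaud4quYYy7gIB/gIB/gIB/gIB/gIF/gIF/gIF+gYJ+iId9ppN4k3RxgWeBb16BZmWBc4qEfKB3fpl1bn90Yn9rYoBpgYhwo5Fsi8QrH4AAgIB/gIB/gIB/gIB/gIF/gYF/gYF/gYJ+g4N+oIl5lnJ3h2qIa2SDa3OJeJSNfqKAfop/enyBc398aH5zaXxtoWBy4kOA+x2sgIB/gIB/gIB/gIB/gYF/gYF/gYF/gYJ+gYJ+k4J8mHZ/i2+Ob2uKboWPd5qLgJeEg36Gf3yHeXqGc32FaYCGZ3uOhH6sr6PGgIB/gIB/gIB/gYF/gYF/gYF/gYF/gYJ+goJ+hYJ+lHuEjXeRdXSPd46TepaIfoN8gIB9fn2AfHyBeXyBcX+BZYR9ZJJoloxqgIB/gIB/gIB/gYB/gYF/gYF/gYF/goJ+goJ+goJ+hYB+in6LfX+NfYuLgIN9gIB9f399fn59fX18e3x8eHx9cX52cYFqgn9ogH9/gIB/gIB/gYB/gYF/gYF/gYF+goJ+goJ+goJ+g4J+g4J+goJ+goF9gYF9gIB9f359fn18fXx8fHt8ent8eXt7eHt3e3t3gH9/gH9/gYB/gYB/gYB/gYF+goF+goJ+goJ+goJ+g4J+g4J+goF9goF9gYB9gX99gH58fn18fXx8fXt8e3t8enp8enp8ent7i32HgX+AgX9/gYB/gYB/gYB+goF+goF+goJ+goJ+g4J9g4F9goF9goB9gX99gX58gH18f3x8fnt8fXt8fHt8e3p8enp8ent8k3uMjn2Fgn+AgX9/gX9/goB+goB+goF9goF9goJ9g4J9goF9goF9goB9gX98gX18gHx8f3t8fnt8fXt8fXt8e3t8ent8enx8kXqJlXuHjH2Cgn+Agn9/gn5+g39+g4B9g4F9g4J8g4J8goF8goB8gn98gX58gX18gHt7gHt8f3t8fnp8fXp8fHt8e3t8enx8jnmGk3qDlnyCh36Agn+Bg36AhH5/hH59hH98g4F7g4J7g4J7goF7gX97gX58gXx7gHt7gHp8f3p8f3p7fnp7fXt7fHx7en17iXiBj3l/lHt+kn1+g3+Cg36ChX6Chn2Ahnt8hn56hIF4g4N4goJ4gYF5gH96gHx7gHt7gHp7gHp8f3p7fnp7fXt7fX17e357hHh8i3l6knt6lX98iH5/gX6ChH6FiH2Gi3uEjHl9int2hoJzgYRyfoJ0foB3f355f3t6gHp7gHp8gHp8f3p7fnx7fn58e397gHh4iHt4j395lIN7j4N9f36Bf36DgnyGinmMnCtKx6sVOpM9ioZqeoVndYFseH9zfH14fnt6f3p8gHp8gHt8f3x8f399fIB8fHt3hH94jIN5kod6lIl8f4J+fX+Bg3SBeCFBnUmA0PvrGiz3q2Z8k45eaYZXZYFhbn9ud313fXt7f3t9gHx+gH19gIB+fYF9d3x1gYJ3iod4kIt5lI17hYV+gmFqcBw0XqqfzP/xcLLKxgPLzXnU24K8p45lUIdPWINhaoBydn56fH1+gH6AgX+AgYGAf4KAc3xze4F1hol3j495k5B7ikVReCU8etO7zP/xmFZpZx42W3qGYH2ivobY+cL2xYzTWpieXY2JbIWId32HfXyGgX+EgYKDgYSDcX51doJ0gIh2io54jjNBizhKnfXapPrigDtFbx8odYFgY4JYUIFBRYtUlnGv7Kfj1ZDndmi5Znacb3qSeHiQg32Qh4COg4KIcYB5dIN2e4h2hC9NmUdSxv/oI/tBNwkAYi8LgH0seHstcXYtg5cqAMEpN4pXfZZauXOPx3fIlG+0eG+geHWXgHuUiX+UjoKU"/>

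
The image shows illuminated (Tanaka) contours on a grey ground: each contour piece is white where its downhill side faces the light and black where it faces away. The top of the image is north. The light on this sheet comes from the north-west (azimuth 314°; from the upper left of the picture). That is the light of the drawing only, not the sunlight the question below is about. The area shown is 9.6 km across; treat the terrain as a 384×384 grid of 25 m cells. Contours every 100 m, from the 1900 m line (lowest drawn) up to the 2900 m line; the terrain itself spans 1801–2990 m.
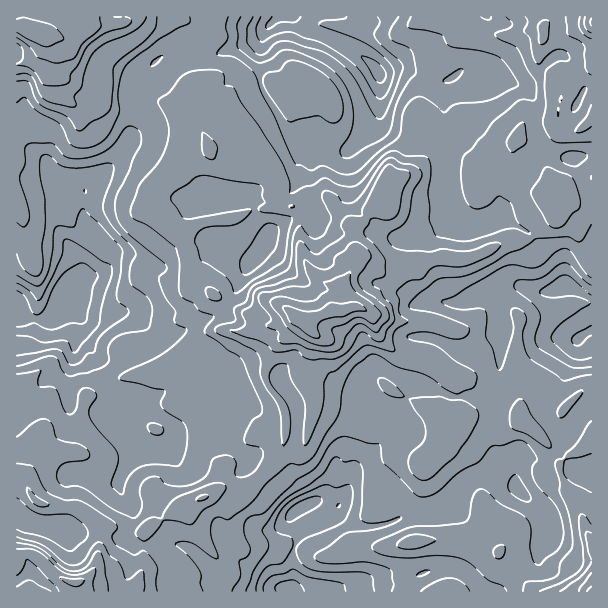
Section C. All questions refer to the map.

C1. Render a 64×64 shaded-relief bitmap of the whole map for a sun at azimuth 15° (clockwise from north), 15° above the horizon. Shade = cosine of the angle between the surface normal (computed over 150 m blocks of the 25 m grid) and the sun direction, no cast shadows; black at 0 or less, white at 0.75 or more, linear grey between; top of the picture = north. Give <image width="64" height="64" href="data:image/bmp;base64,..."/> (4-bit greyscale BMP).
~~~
<image width="64" height="64" href="data:image/bmp;base64,Qk12CAAAAAAAAHYAAAAoAAAAQAAAAEAAAAABAAQAAAAAAAAIAAATCwAAEwsAABAAAAAAAAAAAAAAABEREQAiIiIAMzMzAERERABVVVUAZmZmAHd3dwCIiIgAmZmZAKqqqgC7u7sAzMzMAN3d3QDu7u4A////AIiEAGVoiJd3dlZnQiNDAAAAABEiNFeru7uUEAJr3typWFAs/neImHZlZncyRDEAAAAAAAAjRXmrumEAFIzcu6k1BP/+p5mamGZ3hRZ1IAAAAAAAAAARI1d0AAE3mqh4mGJv/9q6u6uqiIhhSGMgAAAAAAAAAAAAAAAAIkeIiHdT3v/7mL3MqIiIdRJ3RVM0NGd1QxAAAAAAAAJFVnaJhiD//7h3rKl0RFQwFnRHiIl3mpiIiIhlRDM0Vnd1VnhkAP/ah2RHZmUyIQBHU1iHnLiJqqqavMzcuqqZh3ZndjEFuVMzECiaqYYgAEUzRDJJuZirp1VorNzLqod3iIl0ACpQAAACrdy5mFIREREQAAJpqZmFMiJWZ3iHVWebynIAawACVozt3JVndmQAAgABAAFXZVRDNEISNWZVeby4MAKJAIzd3cy5U1eaunQkQyMgAAAQEzNGQgATVmaKunIABYgnvcu7qIdVZ5zd3IeYQjEAAAACM1UQAAI1eKmGIAFHmWqph3dlVniJq7u7mKpyAhAAAQEzQgABERNXhlQQNFiaq5dURDRFirzLhVeIiYUQAAASESQxACMyEBNEQyRTVmeqhlQ0RWZ5u7lkNZl2ZlEAACIQEzETVUMREjNERCNkEIdmZVZomGVVVVVGmnMkVCEBERACM0V2VDMzMiIQA2UgdmZ3d4q4ZCI0RFZ4UyNENDIQAAJEVnZUVDMyAAAGd2KIdnmIq5VDM0REVVZlRERFQyAAJERWVURVRDIAAHhXdomYiZmpU0VXZCNVRWZmRFVDMhJWQ0VDNVVUMyAJtkR4aJmZiIU0Z3ZCI1ZERmU0ZURERXYyMzNXdmZVRJuVQ1hHiJh2RFZ2VDM0VVRFYhV0RFVncxI0RoiHd3ZoqXZkNjaIh2VWZUM0REREZkUwF2I1ZmdSI0Z4h2Zmd2iXZ4dDZnmYeJdDIiI0VEV2ZQBYMUdlVkI1eIdUNEVnZ4ZWiZa4eJq7p1QzIiRVV4ZiAmUiVkM0NGd1MhJEVmdmdmaLy+yXnNyqh2ZlRFZ4ZUEUQjMyEBEmdRAAJHeIh2Z4ib3v3dy82qlmaIh2RodDISIAEQAAAAMQACRomZmHZoq87v697/y5hURnmqhUZCAAAAAAAAAAAABHiJmHeIdmi83d27zf/Il1aIiJmXQgAAAAAAAAABAAApqZhTNGd2aJq7mI3M3bmYibuoZFZSAAAAAAAABVIAADRDMQE0V3VmZmVEbbu7u5iJqpdCEjNGlzEiAAJTAAAAARESWJh2ZFVUMhE4ZHmqdVZ3ZUMiIUiVRDAAenEAAARXmazdy5ZUV4ZTIRMANnZURDMzMhEAADeVACvtt3clzcmbzcuql2aLuoZUIAAlZURUIBEAAAACe5RJ3tyry8/+x0RWVVaIeby6qpdAABJERVUxAAIhE2qZie/+2nh23+pkIAEREkVomFRogwAAARJFVUIBNENIq6q9/u6kWYmYdTIQAAAAASQwAAEAAAAhASESMzVlM3qqqazMySO8qlMkZTMgAAAAAAAAAAAAFVMhAAAkZTEUeaqXaKqUGdl4c0eId1IREAAAAAAAAAFYZUEAASIgABWIh1Q1eGJMyYiImqqpiImYUQAAIgAAMmdmQAAyAAABFHdDIiNmMo26qa3bqqmbzdy6dDRCAABCRWUAJkAAABAlVCIjMkQ0rKmHm6dVZ4rMy83KdUAAAUFFYQJjAAAAAmh0MyMyEBWphlR3QQA1eal2ealjEAADQ1dRFDAAARAmiIdmZUMAAHhUSKcgADVohSEjVTIAEzNFiFRVMREkM2iHd4iZhSABVjFbtyIzVndjIREiMhFENGiHZ3ZVRFZXd2ZWZ4h2VFmFNJu4VFVWd0IiMiIyIkRHiYd4h1VWZmZUREVVMiIzSbh63LmFVDRmQzQzIzRURGlnZ4dTI0Vmd2QzMyAAAANpqr3tyYZWNFZDRDMzR3ZpqjVncgAAFFZ4dkMhAAABJZqrvd25iYy5dlRERDM1Z63pZWYwAAABRWd3ZCABRWZ5qpusy6mb7/2nZVVVUyNHvLiGYgAAAAA1ZmZmQjVneImpmYmIiaz/7KdlZ2dUQzZ0ITUgAAAAACVVVWVEVnd3iah2VUVorNyYdmZ3d1RERBAAAxAAAAEBI0RFVDV4iHeKllMzI1eaqGVVVVZ2ZlVTAAACMyAAEiIiI0QyNomHZ5l0MSETV4l1RFZURWd3dmMSZCRBAAAiIjIjMyJYmHZ4mVMhERRnmVRFeHZneIiHdSWZVCAAADITZUMzNomGZnmXMzIhN4ipZWebmJmZmYmVNWhSAAAEUzSHZVV4iHZmiYQ0RCJ5mbt2ebypqpmZq4M1NXAAABNWZnd3d3d2VWZ4Y0VTJrury3aJuomYiImpUTZTcAABE1eYVWd3dmZVZ4hVZUNs3LzKZXmFV3Znd1MBWHMgABEiRohDRnd3iZiJqpl1Wd7c3bUTZjI0VmZSEAJ4hAAAAAA0RBAkZ3iru6ve24i+/u7sUAAjMyIkQxAAAoh0AwAAABISAAAleJiJve/rrf///rUAAAJEMQAAAAAARUIgAAAjAAEQAAE0M0V6zcvf///YEAAAATQyEAAAABARAAAAJHcAAAAAAAEjRWeJze/tuCAAAAAAIzMyIiIQEjEAAFm7lkAAAAIhEjNFd1aM3sdCEjREVCESNFV5hkImUyAJzux1dlQgAkMzMzVmM1rulTRXdlZ2MSI0V6yWVEdDMA"/>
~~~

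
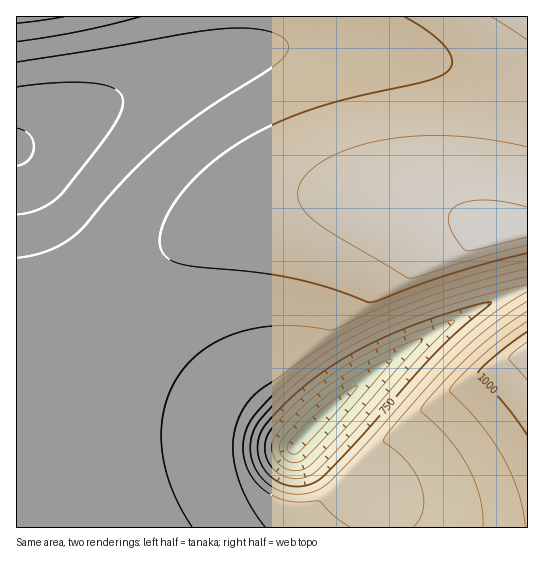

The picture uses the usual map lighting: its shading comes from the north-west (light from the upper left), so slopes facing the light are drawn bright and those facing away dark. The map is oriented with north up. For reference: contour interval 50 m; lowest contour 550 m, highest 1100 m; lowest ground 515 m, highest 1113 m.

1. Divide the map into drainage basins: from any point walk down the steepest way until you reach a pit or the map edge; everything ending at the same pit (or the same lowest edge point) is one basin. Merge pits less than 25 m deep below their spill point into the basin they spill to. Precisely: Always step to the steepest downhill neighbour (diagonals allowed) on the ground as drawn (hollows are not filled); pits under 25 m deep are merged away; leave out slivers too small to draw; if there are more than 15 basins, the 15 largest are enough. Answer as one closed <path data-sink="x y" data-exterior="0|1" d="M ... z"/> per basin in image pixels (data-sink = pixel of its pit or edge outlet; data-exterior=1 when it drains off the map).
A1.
<path data-sink="305 435" data-exterior="0" d="M365 195l-52 0-22 2-34 8-30 11-29 15-28 18-59 52-73 55-9 4-12 0-1 167 511 1 1-297-31 5-28-15-36-13-39-9z"/><path data-sink="17 146" data-exterior="1" d="M527 16l-510 0-1 343 18 0 21-15 56-43 46-41 34-25 36-19 44-15 42-6 64 1 60 13 32 12 28 15 29-4 2-2z"/>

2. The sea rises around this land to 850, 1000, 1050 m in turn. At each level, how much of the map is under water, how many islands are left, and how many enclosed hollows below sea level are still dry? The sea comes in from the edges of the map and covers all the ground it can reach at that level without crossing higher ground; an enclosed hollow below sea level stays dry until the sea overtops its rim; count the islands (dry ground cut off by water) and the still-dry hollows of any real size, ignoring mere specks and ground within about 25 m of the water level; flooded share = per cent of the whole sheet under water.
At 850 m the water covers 12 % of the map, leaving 0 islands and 0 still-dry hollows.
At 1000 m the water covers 73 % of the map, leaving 0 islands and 0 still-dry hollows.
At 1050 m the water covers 90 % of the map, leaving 0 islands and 0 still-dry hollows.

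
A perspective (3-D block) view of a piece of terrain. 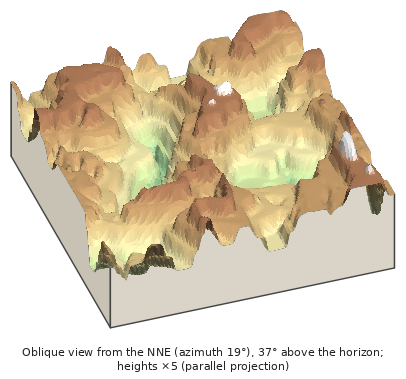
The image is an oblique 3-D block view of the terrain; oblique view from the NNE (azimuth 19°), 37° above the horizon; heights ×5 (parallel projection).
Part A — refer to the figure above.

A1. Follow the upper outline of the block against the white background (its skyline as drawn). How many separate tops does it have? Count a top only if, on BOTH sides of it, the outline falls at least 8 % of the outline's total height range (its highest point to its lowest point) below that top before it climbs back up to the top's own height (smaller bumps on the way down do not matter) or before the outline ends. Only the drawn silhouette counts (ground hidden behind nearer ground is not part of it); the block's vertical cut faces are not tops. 3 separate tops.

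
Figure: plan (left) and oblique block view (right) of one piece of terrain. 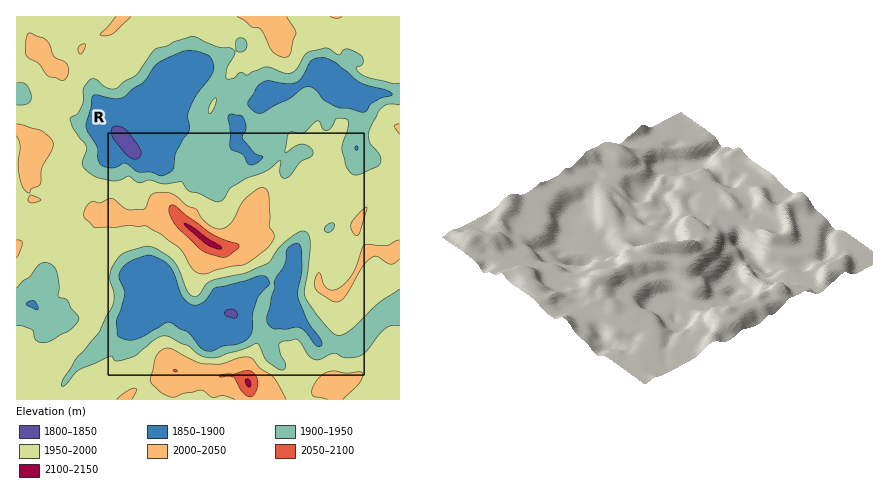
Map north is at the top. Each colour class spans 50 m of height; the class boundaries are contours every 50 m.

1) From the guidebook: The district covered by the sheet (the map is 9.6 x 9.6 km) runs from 1800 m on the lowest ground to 2110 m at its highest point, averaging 1950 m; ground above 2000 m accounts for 12.1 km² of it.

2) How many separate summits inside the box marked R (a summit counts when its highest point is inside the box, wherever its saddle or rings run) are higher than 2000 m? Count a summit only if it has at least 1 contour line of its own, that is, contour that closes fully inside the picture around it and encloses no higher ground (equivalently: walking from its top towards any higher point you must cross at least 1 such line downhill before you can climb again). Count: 2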